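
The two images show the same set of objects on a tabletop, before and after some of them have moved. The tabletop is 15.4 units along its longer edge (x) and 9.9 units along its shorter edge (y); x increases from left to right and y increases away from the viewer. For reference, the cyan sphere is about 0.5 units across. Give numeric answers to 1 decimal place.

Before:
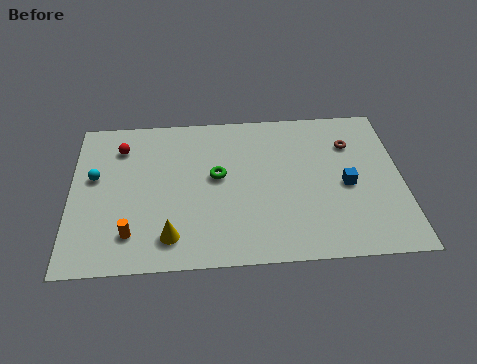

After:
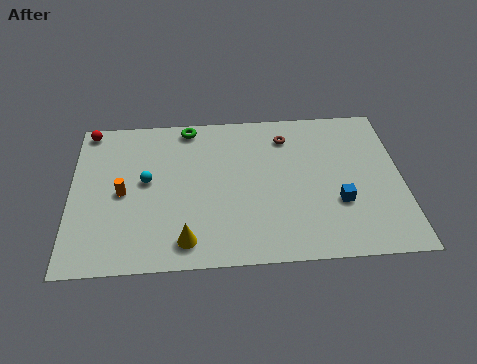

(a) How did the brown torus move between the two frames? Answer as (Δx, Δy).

(-3.0, 0.7)

The brown torus started near (13.1, 7.2) and ended near (10.1, 7.9).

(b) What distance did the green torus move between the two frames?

3.6

From (6.8, 5.5) to (5.5, 8.9), the green torus covered √(1.3² + 3.4²) ≈ 3.6 units.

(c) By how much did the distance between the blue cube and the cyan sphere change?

-2.7

They were about 11.8 units apart before and 9.1 after — 2.7 units closer together.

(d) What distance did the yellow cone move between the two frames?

0.8

From (4.6, 1.8) to (5.3, 1.5), the yellow cone covered √(0.7² + 0.3²) ≈ 0.8 units.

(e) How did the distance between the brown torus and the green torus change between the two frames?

-1.8

Before: roughly 6.5 units apart; after: 4.7. That's 1.8 units closer together.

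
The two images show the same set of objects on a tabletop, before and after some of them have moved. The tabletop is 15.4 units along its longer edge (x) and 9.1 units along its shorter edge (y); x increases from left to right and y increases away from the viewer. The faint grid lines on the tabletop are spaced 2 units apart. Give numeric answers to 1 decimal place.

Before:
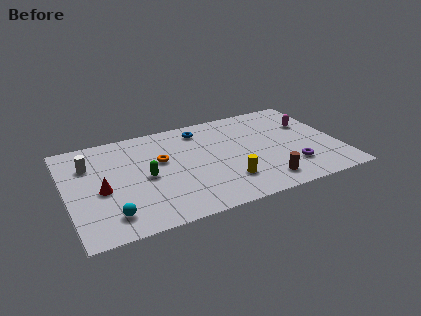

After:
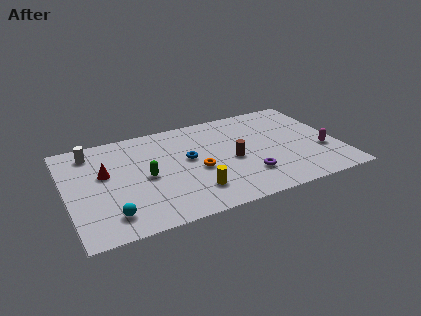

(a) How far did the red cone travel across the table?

1.4

The red cone was near (1.9, 4.0) before and (2.2, 5.4) after, so it travelled √(0.3² + 1.4²) ≈ 1.4 units.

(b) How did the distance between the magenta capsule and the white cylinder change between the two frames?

+0.9

Before: roughly 12.6 units apart; after: 13.5. That's 0.9 units further apart.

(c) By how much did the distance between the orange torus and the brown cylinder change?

-4.7

Before: roughly 6.7 units apart; after: 2.0. That's 4.7 units closer together.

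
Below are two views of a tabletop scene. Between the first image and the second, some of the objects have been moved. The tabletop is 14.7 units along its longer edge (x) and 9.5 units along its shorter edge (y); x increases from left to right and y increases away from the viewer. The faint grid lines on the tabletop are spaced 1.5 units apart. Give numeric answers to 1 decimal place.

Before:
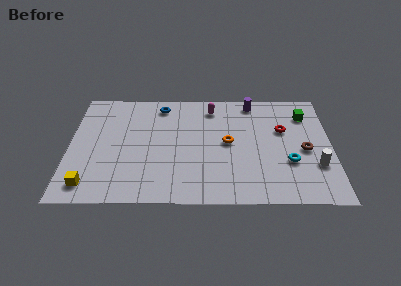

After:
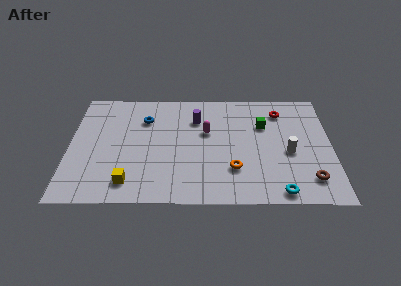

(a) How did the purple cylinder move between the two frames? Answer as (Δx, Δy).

(-3.2, -1.5)

From the two frames, the purple cylinder sits at roughly (10.3, 8.4) before and (7.1, 6.9) after.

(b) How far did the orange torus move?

2.2

From (8.9, 4.9) to (9.2, 2.7), the orange torus covered √(0.3² + 2.2²) ≈ 2.2 units.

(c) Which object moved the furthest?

the purple cylinder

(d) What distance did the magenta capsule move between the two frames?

2.1

The magenta capsule moved from about (8.0, 7.9) to (7.7, 5.8), a distance of √(0.3² + 2.1²) ≈ 2.1.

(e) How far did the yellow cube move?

2.2

From (1.2, 1.4) to (3.4, 1.6), the yellow cube covered √(2.2² + 0.2²) ≈ 2.2 units.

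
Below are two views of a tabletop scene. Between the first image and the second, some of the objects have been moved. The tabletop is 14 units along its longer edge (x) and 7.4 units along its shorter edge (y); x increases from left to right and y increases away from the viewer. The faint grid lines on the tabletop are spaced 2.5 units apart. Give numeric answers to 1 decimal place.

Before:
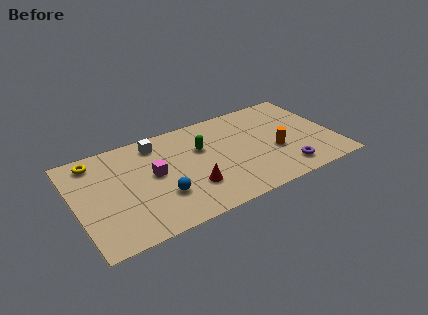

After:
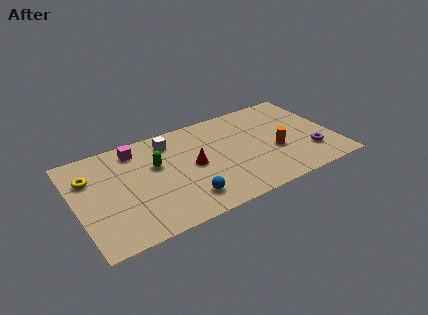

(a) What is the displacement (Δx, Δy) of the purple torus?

(1.5, 0.7)

The purple torus was at about (11.0, 1.3) and moved to about (12.5, 2.0).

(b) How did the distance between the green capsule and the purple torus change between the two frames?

+3.1

Before: roughly 5.4 units apart; after: 8.5. That's 3.1 units further apart.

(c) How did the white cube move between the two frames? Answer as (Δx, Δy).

(0.7, -0.2)

The white cube started near (4.6, 6.2) and ended near (5.3, 6.0).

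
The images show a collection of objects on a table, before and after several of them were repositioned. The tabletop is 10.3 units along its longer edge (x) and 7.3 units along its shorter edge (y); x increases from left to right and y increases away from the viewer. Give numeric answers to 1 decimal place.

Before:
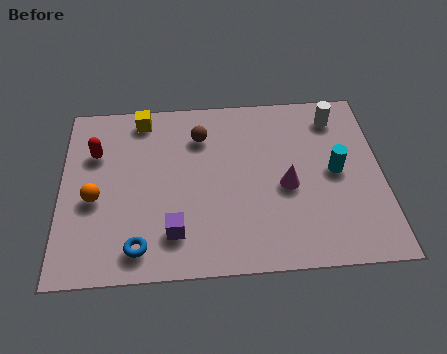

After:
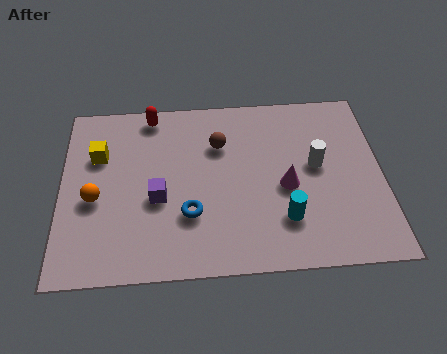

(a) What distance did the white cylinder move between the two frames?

2.1

The white cylinder was near (8.9, 6.0) before and (8.2, 4.0) after, so it travelled √(0.7² + 2.0²) ≈ 2.1 units.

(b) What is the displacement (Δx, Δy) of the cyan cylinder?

(-1.7, -1.8)

The cyan cylinder was at about (8.8, 3.7) and moved to about (7.1, 1.9).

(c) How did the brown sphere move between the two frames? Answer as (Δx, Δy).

(0.6, -0.4)

From the two frames, the brown sphere sits at roughly (4.5, 5.5) before and (5.1, 5.1) after.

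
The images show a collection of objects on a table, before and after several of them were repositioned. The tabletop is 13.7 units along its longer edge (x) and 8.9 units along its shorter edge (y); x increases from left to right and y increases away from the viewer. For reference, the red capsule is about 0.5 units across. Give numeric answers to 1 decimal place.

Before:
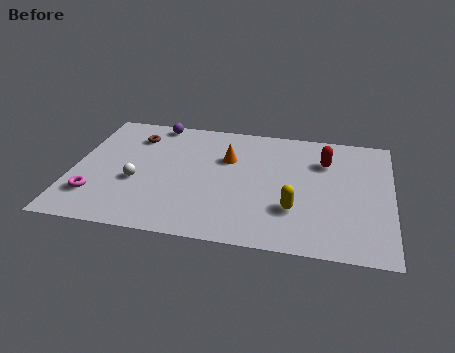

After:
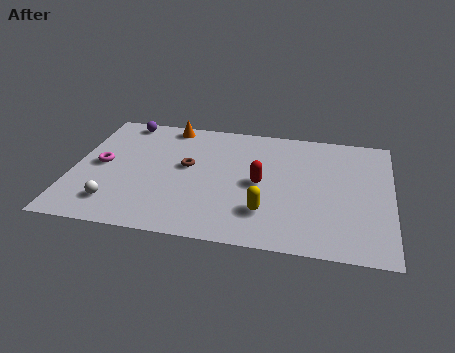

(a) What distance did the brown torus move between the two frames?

3.1

From (2.5, 6.9) to (4.9, 5.0), the brown torus covered √(2.4² + 1.9²) ≈ 3.1 units.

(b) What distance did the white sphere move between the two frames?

1.9

The white sphere was near (2.8, 3.5) before and (2.0, 1.8) after, so it travelled √(0.8² + 1.7²) ≈ 1.9 units.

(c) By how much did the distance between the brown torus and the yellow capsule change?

-3.8

They were about 8.2 units apart before and 4.4 after — 3.8 units closer together.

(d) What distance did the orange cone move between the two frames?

3.4

The orange cone moved from about (6.6, 5.9) to (3.9, 8.0), a distance of √(2.7² + 2.1²) ≈ 3.4.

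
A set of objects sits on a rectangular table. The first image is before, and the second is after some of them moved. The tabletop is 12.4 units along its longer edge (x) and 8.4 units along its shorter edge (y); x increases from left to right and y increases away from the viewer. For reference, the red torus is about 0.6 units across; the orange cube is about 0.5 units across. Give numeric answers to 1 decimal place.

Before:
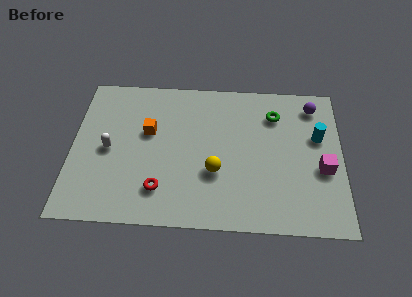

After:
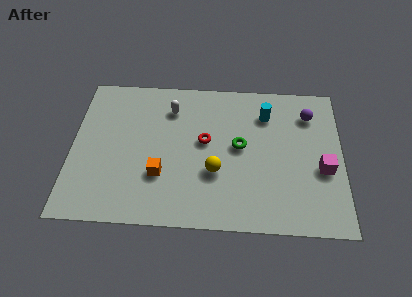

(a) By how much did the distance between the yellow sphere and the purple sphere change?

-0.5

Before: roughly 6.0 units apart; after: 5.5. That's 0.5 units closer together.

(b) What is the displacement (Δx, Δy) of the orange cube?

(0.6, -2.4)

The orange cube started near (3.5, 5.1) and ended near (4.1, 2.7).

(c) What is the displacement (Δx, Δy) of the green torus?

(-1.6, -1.9)

The green torus was at about (9.3, 6.4) and moved to about (7.7, 4.5).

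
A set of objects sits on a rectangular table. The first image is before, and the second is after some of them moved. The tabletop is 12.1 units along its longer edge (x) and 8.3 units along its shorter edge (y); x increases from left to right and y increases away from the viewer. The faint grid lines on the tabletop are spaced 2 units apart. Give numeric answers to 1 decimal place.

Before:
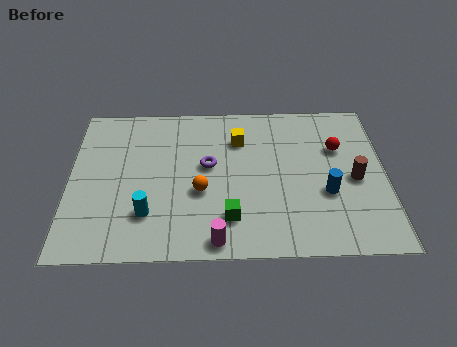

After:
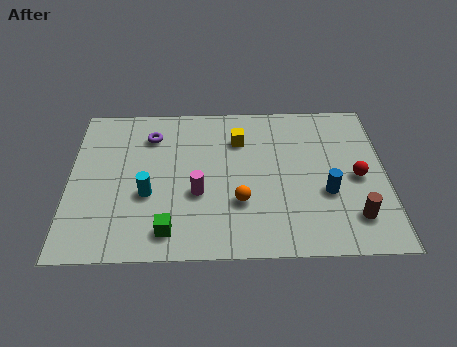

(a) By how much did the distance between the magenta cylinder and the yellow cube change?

-2.1

Before: roughly 5.4 units apart; after: 3.3. That's 2.1 units closer together.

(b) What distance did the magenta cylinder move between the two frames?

2.5

The magenta cylinder moved from about (5.6, 0.8) to (4.9, 3.2), a distance of √(0.7² + 2.4²) ≈ 2.5.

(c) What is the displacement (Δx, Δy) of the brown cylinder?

(-0.1, -2.0)

From the two frames, the brown cylinder sits at roughly (10.9, 3.8) before and (10.8, 1.8) after.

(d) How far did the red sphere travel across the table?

1.7

From (10.3, 5.5) to (11.0, 3.9), the red sphere covered √(0.7² + 1.6²) ≈ 1.7 units.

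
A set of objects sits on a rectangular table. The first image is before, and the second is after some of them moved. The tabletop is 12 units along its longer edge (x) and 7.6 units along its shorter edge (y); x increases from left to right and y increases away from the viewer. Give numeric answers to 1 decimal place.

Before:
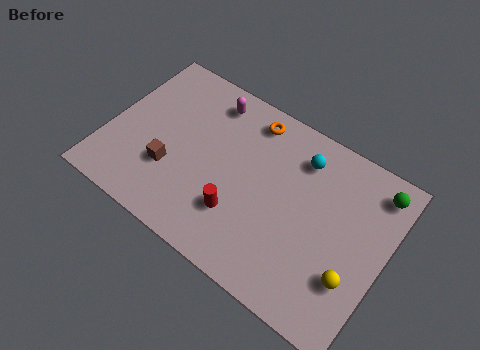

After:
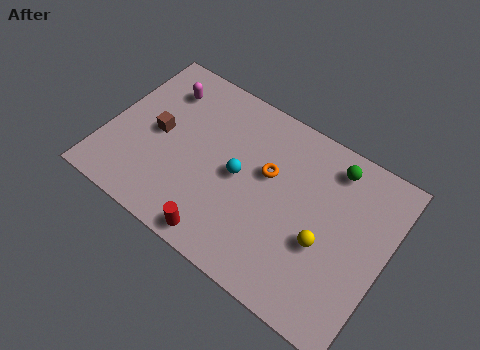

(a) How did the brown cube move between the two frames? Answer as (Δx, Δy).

(-0.8, 1.3)

From the two frames, the brown cube sits at roughly (2.9, 2.5) before and (2.1, 3.8) after.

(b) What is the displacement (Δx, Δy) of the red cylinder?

(-0.5, -1.4)

From the two frames, the red cylinder sits at roughly (6.0, 2.2) before and (5.5, 0.8) after.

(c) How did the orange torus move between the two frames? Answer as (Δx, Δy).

(1.1, -1.9)

From the two frames, the orange torus sits at roughly (5.7, 6.5) before and (6.8, 4.6) after.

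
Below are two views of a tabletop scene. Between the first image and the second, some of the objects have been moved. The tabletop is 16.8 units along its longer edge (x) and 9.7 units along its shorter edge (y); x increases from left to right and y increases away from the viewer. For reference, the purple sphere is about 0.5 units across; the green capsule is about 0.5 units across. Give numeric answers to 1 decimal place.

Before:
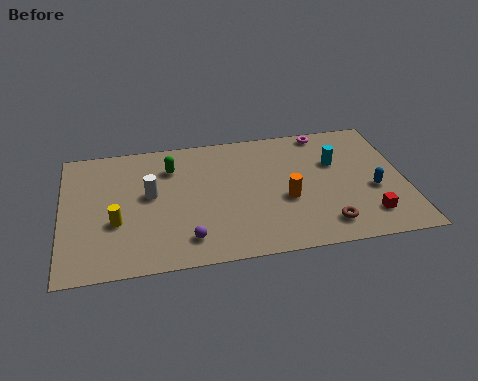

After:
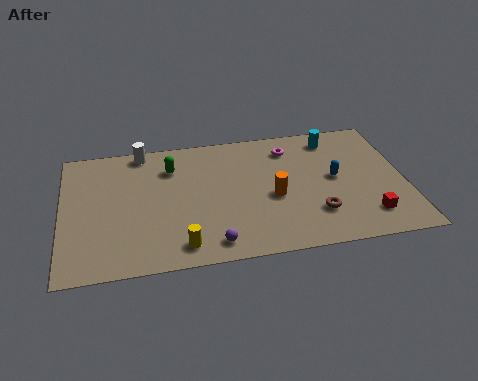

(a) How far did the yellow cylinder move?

3.8

The yellow cylinder was near (2.6, 3.6) before and (5.7, 1.4) after, so it travelled √(3.1² + 2.2²) ≈ 3.8 units.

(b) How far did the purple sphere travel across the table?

1.3

From (6.0, 1.8) to (7.2, 1.3), the purple sphere covered √(1.2² + 0.5²) ≈ 1.3 units.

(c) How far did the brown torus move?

1.0

The brown torus was near (12.7, 1.7) before and (12.3, 2.6) after, so it travelled √(0.4² + 0.9²) ≈ 1.0 units.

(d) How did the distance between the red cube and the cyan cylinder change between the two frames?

+1.8

The distance was about 4.5 in the first image and 6.3 in the second, so they moved 1.8 units further apart.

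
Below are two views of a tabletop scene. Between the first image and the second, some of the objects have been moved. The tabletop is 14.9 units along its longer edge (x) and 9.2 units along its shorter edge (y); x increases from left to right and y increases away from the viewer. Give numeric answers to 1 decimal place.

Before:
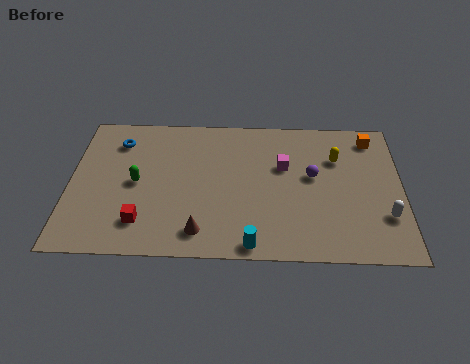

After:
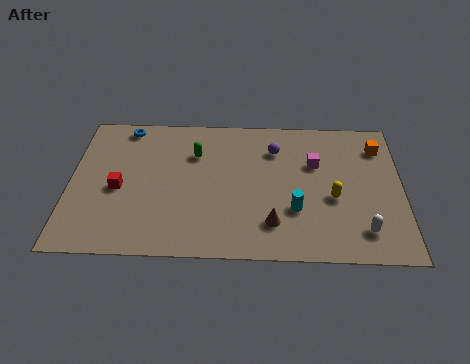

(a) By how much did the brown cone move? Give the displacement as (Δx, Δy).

(3.2, 0.6)

From the two frames, the brown cone sits at roughly (5.9, 1.5) before and (9.1, 2.1) after.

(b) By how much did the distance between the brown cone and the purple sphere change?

-1.4

The distance was about 6.2 in the first image and 4.8 in the second, so they moved 1.4 units closer together.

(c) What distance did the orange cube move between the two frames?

0.7

The orange cube moved from about (13.6, 7.8) to (13.9, 7.2), a distance of √(0.3² + 0.6²) ≈ 0.7.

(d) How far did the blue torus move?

1.0

From (2.1, 7.2) to (2.4, 8.2), the blue torus covered √(0.3² + 1.0²) ≈ 1.0 units.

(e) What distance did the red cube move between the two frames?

2.4

The red cube moved from about (3.3, 2.0) to (2.2, 4.1), a distance of √(1.1² + 2.1²) ≈ 2.4.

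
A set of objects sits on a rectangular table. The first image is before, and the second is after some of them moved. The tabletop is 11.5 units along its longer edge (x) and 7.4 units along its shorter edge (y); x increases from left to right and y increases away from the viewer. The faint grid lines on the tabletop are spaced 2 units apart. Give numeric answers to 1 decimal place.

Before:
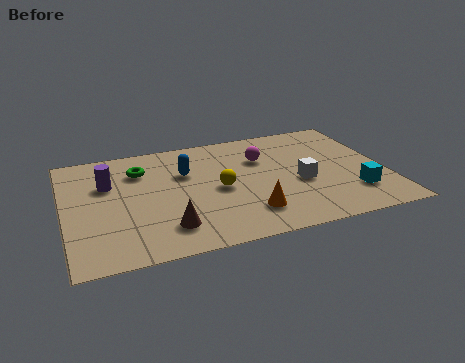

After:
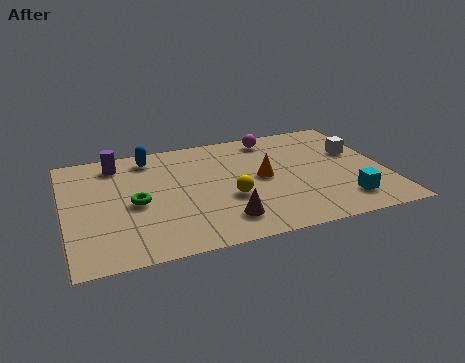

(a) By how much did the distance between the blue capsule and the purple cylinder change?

-1.6

The distance was about 2.8 in the first image and 1.2 in the second, so they moved 1.6 units closer together.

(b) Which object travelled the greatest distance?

the white cube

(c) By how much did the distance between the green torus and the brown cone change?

-0.4

The distance was about 4.0 in the first image and 3.6 in the second, so they moved 0.4 units closer together.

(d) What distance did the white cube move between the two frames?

2.7

The white cube moved from about (8.4, 3.1) to (10.6, 4.6), a distance of √(2.2² + 1.5²) ≈ 2.7.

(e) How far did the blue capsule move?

1.8

From (4.4, 4.9) to (3.2, 6.3), the blue capsule covered √(1.2² + 1.4²) ≈ 1.8 units.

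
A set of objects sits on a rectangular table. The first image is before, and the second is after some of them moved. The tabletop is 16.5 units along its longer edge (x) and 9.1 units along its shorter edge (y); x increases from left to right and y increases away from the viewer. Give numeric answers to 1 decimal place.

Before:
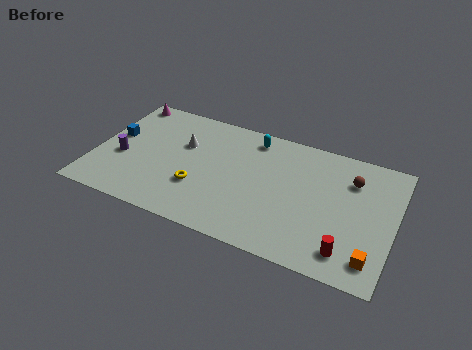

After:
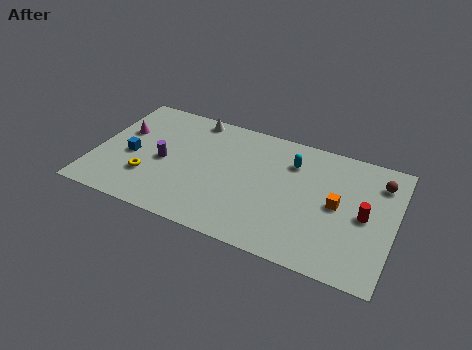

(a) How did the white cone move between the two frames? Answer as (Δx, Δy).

(0.3, 2.3)

The white cone started near (4.7, 5.9) and ended near (5.0, 8.2).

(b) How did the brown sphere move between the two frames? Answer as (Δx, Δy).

(1.5, 0.4)

The brown sphere was at about (14.0, 6.7) and moved to about (15.5, 7.1).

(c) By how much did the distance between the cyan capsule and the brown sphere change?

-0.9

Before: roughly 5.7 units apart; after: 4.8. That's 0.9 units closer together.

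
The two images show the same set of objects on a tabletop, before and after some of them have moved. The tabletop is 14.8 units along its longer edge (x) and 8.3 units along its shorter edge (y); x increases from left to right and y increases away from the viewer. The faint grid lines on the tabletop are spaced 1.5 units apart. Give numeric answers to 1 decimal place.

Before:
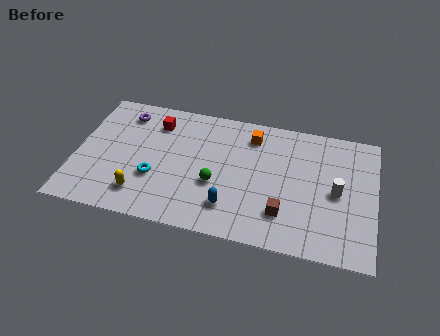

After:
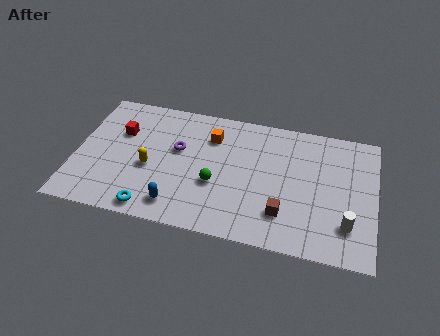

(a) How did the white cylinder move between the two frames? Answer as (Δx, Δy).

(0.6, -1.9)

The white cylinder started near (12.9, 4.0) and ended near (13.5, 2.1).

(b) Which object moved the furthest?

the purple torus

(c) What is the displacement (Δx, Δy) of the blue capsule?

(-2.6, -0.5)

The blue capsule started near (7.8, 1.9) and ended near (5.2, 1.4).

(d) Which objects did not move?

the brown cube and the green sphere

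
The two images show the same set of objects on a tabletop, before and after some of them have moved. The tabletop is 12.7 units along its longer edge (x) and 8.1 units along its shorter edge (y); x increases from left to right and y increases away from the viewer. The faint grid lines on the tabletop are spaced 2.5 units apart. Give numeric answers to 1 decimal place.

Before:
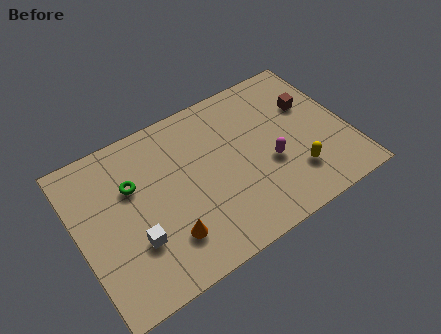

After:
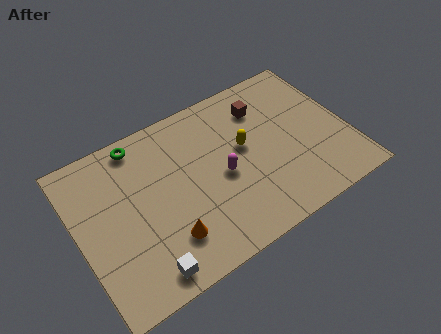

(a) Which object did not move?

the orange cone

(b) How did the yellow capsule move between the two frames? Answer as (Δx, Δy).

(-2.0, 2.5)

From the two frames, the yellow capsule sits at roughly (9.9, 2.1) before and (7.9, 4.6) after.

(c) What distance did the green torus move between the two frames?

2.0

From (2.7, 5.3) to (3.3, 7.2), the green torus covered √(0.6² + 1.9²) ≈ 2.0 units.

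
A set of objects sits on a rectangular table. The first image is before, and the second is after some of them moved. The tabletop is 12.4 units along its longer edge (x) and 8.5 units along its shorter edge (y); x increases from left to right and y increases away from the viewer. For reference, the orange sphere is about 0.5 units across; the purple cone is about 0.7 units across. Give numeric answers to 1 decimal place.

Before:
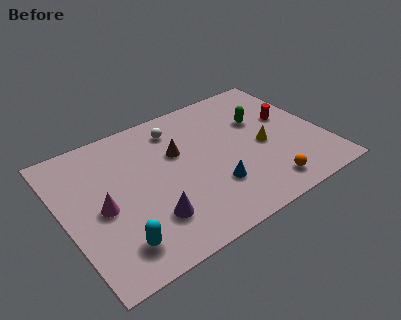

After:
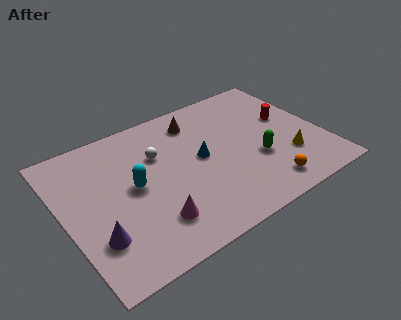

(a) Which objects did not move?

the orange sphere and the red cylinder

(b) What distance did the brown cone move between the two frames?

1.9

The brown cone was near (5.6, 5.4) before and (6.8, 6.9) after, so it travelled √(1.2² + 1.5²) ≈ 1.9 units.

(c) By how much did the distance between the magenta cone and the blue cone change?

-1.5

They were about 5.3 units apart before and 3.8 after — 1.5 units closer together.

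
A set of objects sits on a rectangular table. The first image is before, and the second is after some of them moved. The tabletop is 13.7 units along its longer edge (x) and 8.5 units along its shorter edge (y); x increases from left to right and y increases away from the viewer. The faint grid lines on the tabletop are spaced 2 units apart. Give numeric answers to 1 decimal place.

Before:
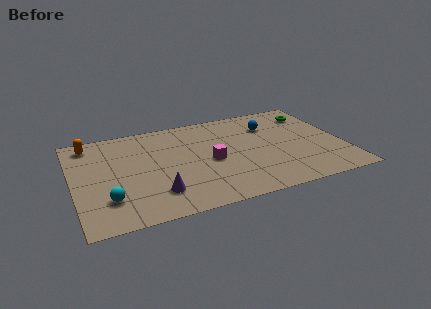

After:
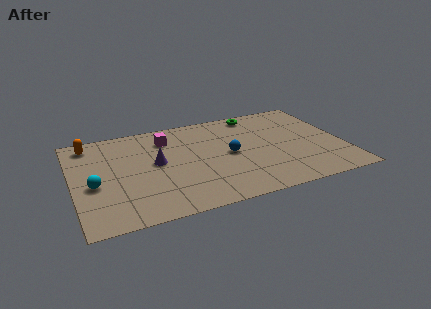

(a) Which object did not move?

the orange capsule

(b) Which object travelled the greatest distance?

the magenta cube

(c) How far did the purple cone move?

2.6

The purple cone was near (4.0, 2.0) before and (4.2, 4.6) after, so it travelled √(0.2² + 2.6²) ≈ 2.6 units.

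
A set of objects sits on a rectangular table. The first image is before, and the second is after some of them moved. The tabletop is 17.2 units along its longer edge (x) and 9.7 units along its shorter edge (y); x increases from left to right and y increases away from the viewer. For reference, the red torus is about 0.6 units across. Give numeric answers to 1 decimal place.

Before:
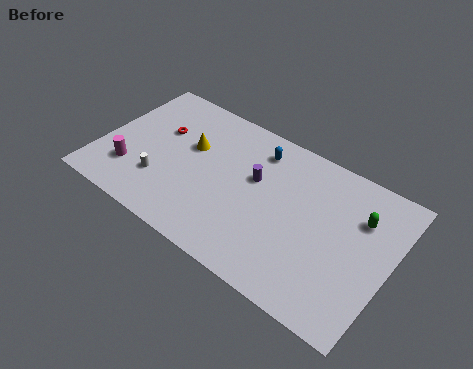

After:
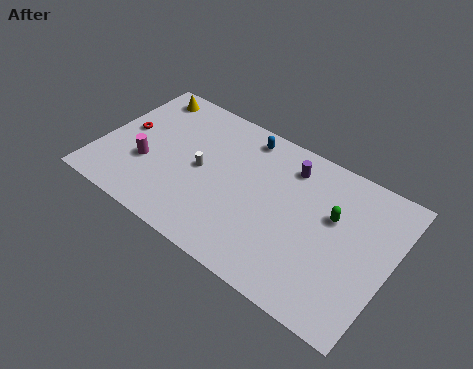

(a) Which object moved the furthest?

the yellow cone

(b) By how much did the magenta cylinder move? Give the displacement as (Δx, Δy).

(0.8, 0.9)

From the two frames, the magenta cylinder sits at roughly (2.1, 2.6) before and (2.9, 3.5) after.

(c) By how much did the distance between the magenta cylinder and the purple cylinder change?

+1.3

The distance was about 7.7 in the first image and 9.0 in the second, so they moved 1.3 units further apart.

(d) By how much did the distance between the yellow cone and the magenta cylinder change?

+0.5

The distance was about 4.5 in the first image and 5.0 in the second, so they moved 0.5 units further apart.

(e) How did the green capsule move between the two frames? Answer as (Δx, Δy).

(-1.5, -0.8)

From the two frames, the green capsule sits at roughly (15.2, 6.8) before and (13.7, 6.0) after.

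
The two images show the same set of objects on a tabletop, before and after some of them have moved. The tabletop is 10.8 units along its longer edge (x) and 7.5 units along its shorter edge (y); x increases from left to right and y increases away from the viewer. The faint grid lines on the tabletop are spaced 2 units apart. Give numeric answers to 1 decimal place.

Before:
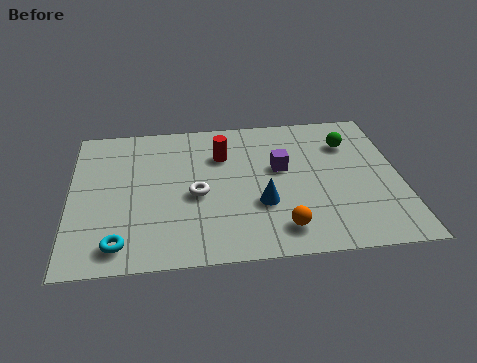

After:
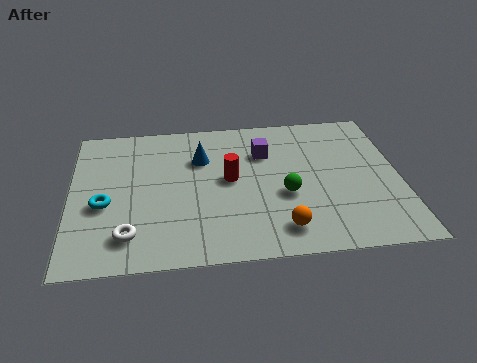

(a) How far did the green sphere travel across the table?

3.3

From (9.2, 5.5) to (7.0, 3.0), the green sphere covered √(2.2² + 2.5²) ≈ 3.3 units.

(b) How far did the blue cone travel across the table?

3.2

The blue cone moved from about (6.2, 2.6) to (4.3, 5.2), a distance of √(1.9² + 2.6²) ≈ 3.2.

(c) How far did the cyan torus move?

2.1

From (1.6, 1.1) to (1.1, 3.1), the cyan torus covered √(0.5² + 2.0²) ≈ 2.1 units.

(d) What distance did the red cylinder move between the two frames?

1.3

From (5.0, 5.3) to (5.2, 4.0), the red cylinder covered √(0.2² + 1.3²) ≈ 1.3 units.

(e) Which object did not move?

the orange sphere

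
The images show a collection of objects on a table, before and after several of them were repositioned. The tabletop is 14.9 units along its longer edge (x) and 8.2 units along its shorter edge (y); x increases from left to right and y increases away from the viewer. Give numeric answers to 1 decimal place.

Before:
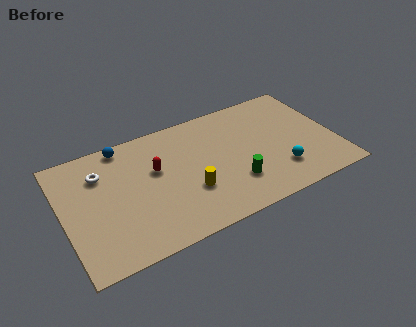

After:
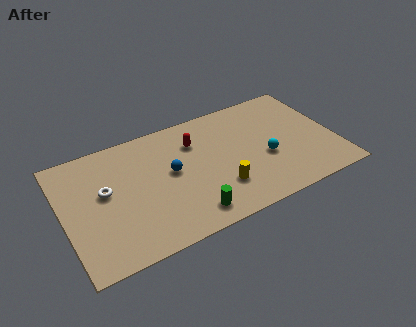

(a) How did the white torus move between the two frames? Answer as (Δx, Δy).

(0.1, -1.3)

The white torus was at about (2.2, 6.0) and moved to about (2.3, 4.7).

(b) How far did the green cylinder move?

2.8

The green cylinder moved from about (9.1, 2.3) to (6.5, 1.3), a distance of √(2.6² + 1.0²) ≈ 2.8.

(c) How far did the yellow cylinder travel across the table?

1.7

The yellow cylinder was near (6.7, 2.8) before and (8.3, 2.3) after, so it travelled √(1.6² + 0.5²) ≈ 1.7 units.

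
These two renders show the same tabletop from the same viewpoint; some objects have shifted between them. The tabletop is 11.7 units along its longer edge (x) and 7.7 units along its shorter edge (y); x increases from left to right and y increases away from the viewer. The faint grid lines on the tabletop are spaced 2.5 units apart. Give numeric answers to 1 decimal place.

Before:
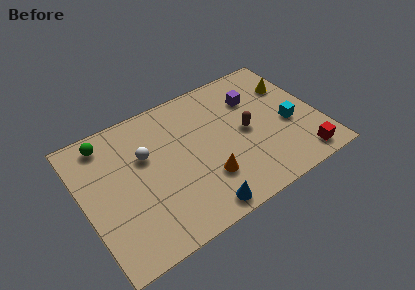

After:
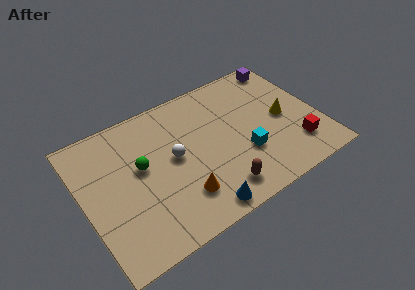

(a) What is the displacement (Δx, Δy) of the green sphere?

(1.4, -2.2)

The green sphere started near (1.5, 6.6) and ended near (2.9, 4.4).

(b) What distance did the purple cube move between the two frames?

2.3

The purple cube was near (8.8, 5.5) before and (10.7, 6.8) after, so it travelled √(1.9² + 1.3²) ≈ 2.3 units.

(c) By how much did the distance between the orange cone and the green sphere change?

-3.2

Before: roughly 6.2 units apart; after: 3.0. That's 3.2 units closer together.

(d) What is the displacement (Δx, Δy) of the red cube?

(-0.1, 0.8)

From the two frames, the red cube sits at roughly (10.4, 1.0) before and (10.3, 1.8) after.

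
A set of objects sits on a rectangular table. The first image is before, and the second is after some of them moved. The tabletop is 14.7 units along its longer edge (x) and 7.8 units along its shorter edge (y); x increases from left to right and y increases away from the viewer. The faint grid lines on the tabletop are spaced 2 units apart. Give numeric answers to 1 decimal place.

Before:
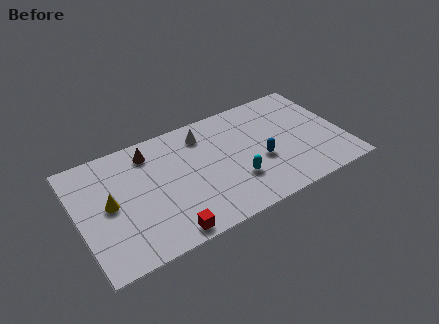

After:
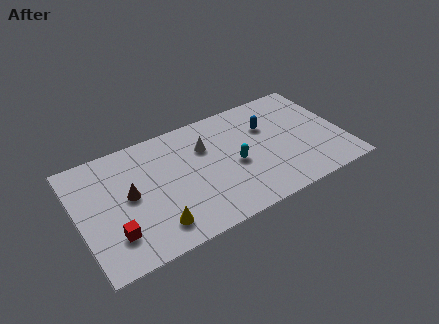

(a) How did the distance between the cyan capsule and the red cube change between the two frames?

+2.7

Before: roughly 4.4 units apart; after: 7.1. That's 2.7 units further apart.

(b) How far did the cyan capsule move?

1.1

The cyan capsule moved from about (8.5, 2.4) to (8.6, 3.5), a distance of √(0.1² + 1.1²) ≈ 1.1.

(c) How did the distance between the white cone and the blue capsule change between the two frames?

-0.8

Before: roughly 4.3 units apart; after: 3.5. That's 0.8 units closer together.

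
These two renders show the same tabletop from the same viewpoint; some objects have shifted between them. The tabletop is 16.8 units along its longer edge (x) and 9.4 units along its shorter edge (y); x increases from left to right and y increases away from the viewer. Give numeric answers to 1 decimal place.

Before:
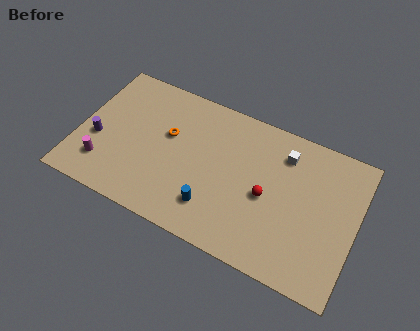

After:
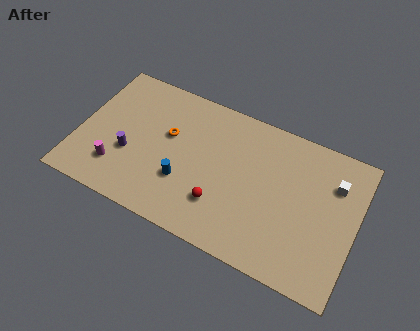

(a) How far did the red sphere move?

3.1

From (11.5, 4.3) to (8.9, 2.6), the red sphere covered √(2.6² + 1.7²) ≈ 3.1 units.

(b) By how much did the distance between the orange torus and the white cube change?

+3.0

They were about 7.1 units apart before and 10.1 after — 3.0 units further apart.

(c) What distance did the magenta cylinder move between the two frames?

0.8

The magenta cylinder moved from about (1.8, 2.2) to (2.6, 2.3), a distance of √(0.8² + 0.1²) ≈ 0.8.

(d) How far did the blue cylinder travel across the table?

2.1

The blue cylinder was near (8.5, 2.2) before and (6.6, 3.1) after, so it travelled √(1.9² + 0.9²) ≈ 2.1 units.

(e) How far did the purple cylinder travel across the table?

2.0

From (1.2, 3.7) to (3.2, 3.5), the purple cylinder covered √(2.0² + 0.2²) ≈ 2.0 units.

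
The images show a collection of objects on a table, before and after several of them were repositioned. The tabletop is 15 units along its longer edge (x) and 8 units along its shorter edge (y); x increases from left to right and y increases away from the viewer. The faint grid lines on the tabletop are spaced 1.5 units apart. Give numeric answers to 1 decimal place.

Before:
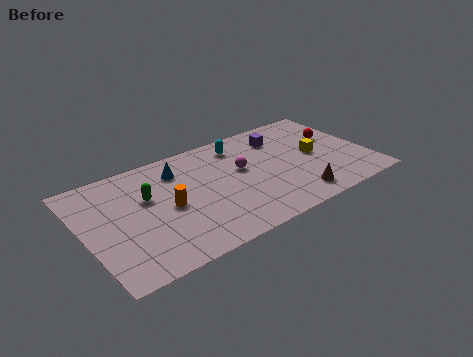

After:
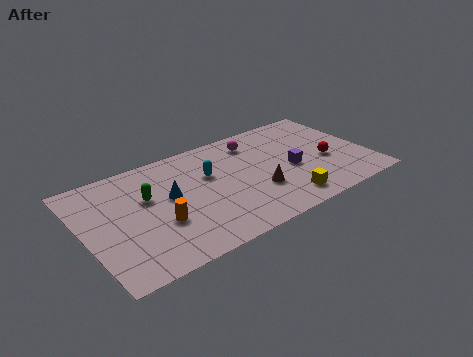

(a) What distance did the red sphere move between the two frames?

1.9

From (13.6, 5.0) to (12.8, 3.3), the red sphere covered √(0.8² + 1.7²) ≈ 1.9 units.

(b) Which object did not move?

the green capsule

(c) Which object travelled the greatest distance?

the yellow cube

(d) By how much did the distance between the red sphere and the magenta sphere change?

-0.5

The distance was about 5.2 in the first image and 4.7 in the second, so they moved 0.5 units closer together.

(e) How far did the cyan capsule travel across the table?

2.4

The cyan capsule moved from about (8.6, 6.6) to (6.7, 5.1), a distance of √(1.9² + 1.5²) ≈ 2.4.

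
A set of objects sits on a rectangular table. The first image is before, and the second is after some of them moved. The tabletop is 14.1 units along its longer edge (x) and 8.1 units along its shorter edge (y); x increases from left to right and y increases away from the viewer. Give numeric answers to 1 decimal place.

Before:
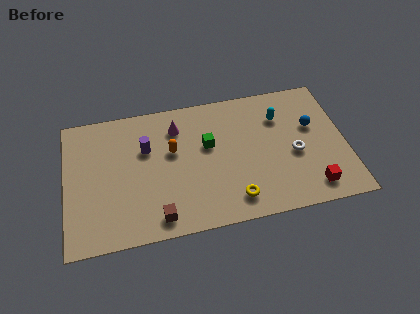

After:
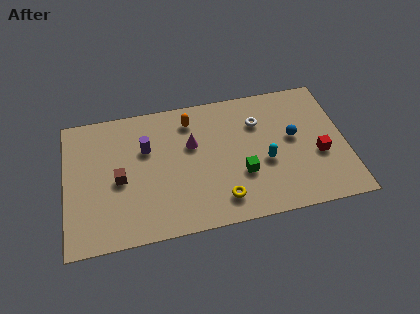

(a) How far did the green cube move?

2.6

From (7.2, 4.9) to (8.8, 2.8), the green cube covered √(1.6² + 2.1²) ≈ 2.6 units.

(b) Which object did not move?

the purple cylinder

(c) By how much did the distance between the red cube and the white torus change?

+1.6

Before: roughly 2.3 units apart; after: 3.9. That's 1.6 units further apart.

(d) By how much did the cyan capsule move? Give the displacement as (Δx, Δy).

(-0.9, -2.6)

From the two frames, the cyan capsule sits at roughly (10.9, 5.9) before and (10.0, 3.3) after.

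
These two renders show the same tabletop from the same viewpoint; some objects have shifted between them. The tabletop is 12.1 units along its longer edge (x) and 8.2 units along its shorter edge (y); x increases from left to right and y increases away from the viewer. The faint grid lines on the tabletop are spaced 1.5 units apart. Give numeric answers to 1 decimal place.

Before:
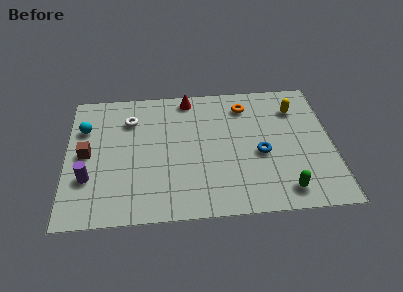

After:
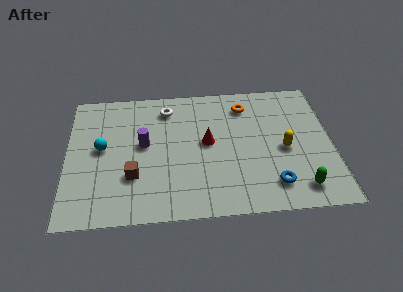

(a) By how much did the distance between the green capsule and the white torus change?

-0.5

The distance was about 8.5 in the first image and 8.0 in the second, so they moved 0.5 units closer together.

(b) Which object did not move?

the orange torus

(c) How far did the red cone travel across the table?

3.0

The red cone moved from about (5.6, 7.3) to (6.4, 4.4), a distance of √(0.8² + 2.9²) ≈ 3.0.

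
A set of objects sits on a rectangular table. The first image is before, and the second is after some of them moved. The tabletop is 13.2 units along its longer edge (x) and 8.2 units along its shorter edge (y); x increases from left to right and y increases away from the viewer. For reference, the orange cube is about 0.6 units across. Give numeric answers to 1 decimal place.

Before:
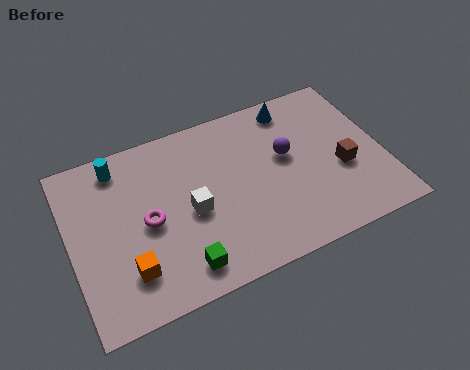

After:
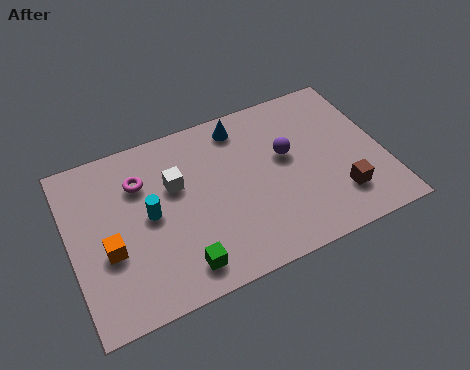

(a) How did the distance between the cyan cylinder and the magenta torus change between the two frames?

-1.5

They were about 3.2 units apart before and 1.7 after — 1.5 units closer together.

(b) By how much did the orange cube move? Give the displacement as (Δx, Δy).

(-0.7, 1.2)

From the two frames, the orange cube sits at roughly (2.2, 2.0) before and (1.5, 3.2) after.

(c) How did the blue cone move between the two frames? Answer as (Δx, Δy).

(-2.3, -0.1)

The blue cone was at about (9.8, 7.1) and moved to about (7.5, 7.0).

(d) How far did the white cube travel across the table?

1.6

From (5.0, 3.7) to (4.5, 5.2), the white cube covered √(0.5² + 1.5²) ≈ 1.6 units.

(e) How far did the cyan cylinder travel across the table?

3.0

The cyan cylinder was near (2.3, 7.0) before and (3.3, 4.2) after, so it travelled √(1.0² + 2.8²) ≈ 3.0 units.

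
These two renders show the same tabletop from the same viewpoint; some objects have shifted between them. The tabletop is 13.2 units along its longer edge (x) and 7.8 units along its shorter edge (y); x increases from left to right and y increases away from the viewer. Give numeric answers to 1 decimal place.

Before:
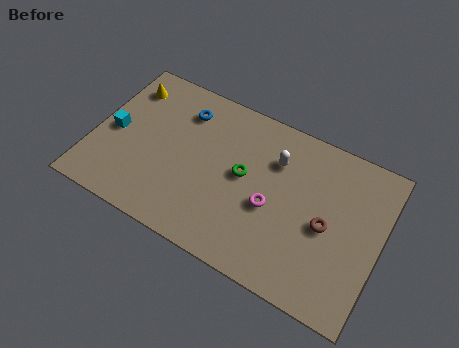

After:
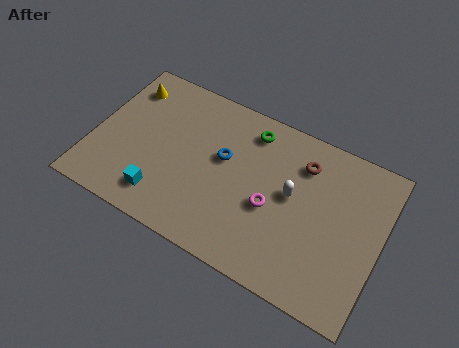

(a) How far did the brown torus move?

2.8

The brown torus moved from about (10.8, 3.6) to (9.4, 6.0), a distance of √(1.4² + 2.4²) ≈ 2.8.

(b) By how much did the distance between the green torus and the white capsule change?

+1.2

The distance was about 1.9 in the first image and 3.1 in the second, so they moved 1.2 units further apart.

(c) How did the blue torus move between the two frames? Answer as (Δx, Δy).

(2.1, -1.5)

The blue torus started near (3.8, 6.1) and ended near (5.9, 4.6).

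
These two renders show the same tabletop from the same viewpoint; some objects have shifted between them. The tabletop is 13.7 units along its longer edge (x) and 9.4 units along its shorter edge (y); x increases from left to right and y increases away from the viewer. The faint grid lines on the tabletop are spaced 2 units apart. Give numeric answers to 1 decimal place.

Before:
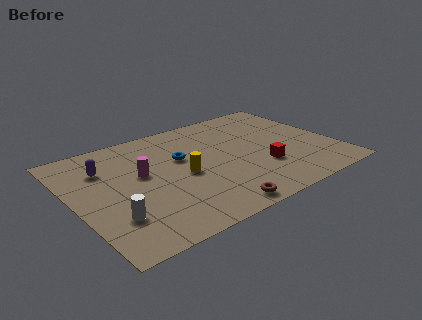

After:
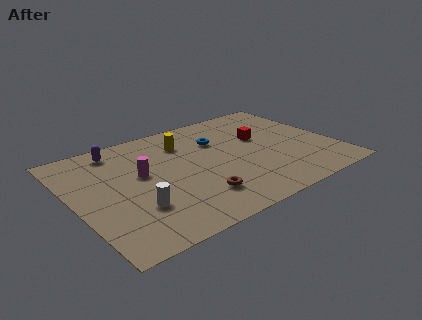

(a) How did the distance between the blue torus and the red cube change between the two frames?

-2.4

The distance was about 4.7 in the first image and 2.3 in the second, so they moved 2.4 units closer together.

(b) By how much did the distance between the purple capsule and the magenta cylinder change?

+0.6

Before: roughly 2.2 units apart; after: 2.8. That's 0.6 units further apart.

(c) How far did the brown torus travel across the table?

1.4

From (6.5, 0.9) to (5.9, 2.2), the brown torus covered √(0.6² + 1.3²) ≈ 1.4 units.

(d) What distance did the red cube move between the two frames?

2.7

The red cube was near (9.6, 3.0) before and (10.1, 5.7) after, so it travelled √(0.5² + 2.7²) ≈ 2.7 units.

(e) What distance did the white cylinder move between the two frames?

1.2

From (1.6, 2.6) to (2.8, 2.8), the white cylinder covered √(1.2² + 0.2²) ≈ 1.2 units.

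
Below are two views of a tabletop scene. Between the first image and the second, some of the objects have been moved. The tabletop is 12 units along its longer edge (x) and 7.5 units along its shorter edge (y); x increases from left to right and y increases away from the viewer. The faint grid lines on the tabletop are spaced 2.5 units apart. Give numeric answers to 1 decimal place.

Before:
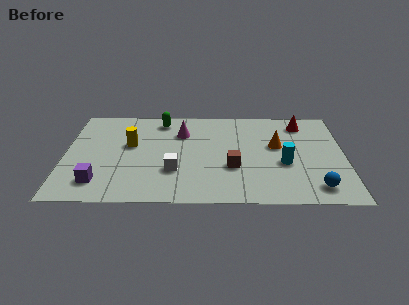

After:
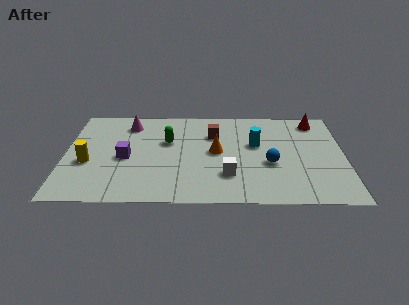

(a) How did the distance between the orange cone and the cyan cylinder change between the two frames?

+0.4

Before: roughly 1.4 units apart; after: 1.8. That's 0.4 units further apart.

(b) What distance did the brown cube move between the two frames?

2.7

The brown cube was near (7.2, 2.7) before and (6.4, 5.3) after, so it travelled √(0.8² + 2.6²) ≈ 2.7 units.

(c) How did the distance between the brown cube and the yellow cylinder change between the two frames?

+1.2

The distance was about 4.7 in the first image and 5.9 in the second, so they moved 1.2 units further apart.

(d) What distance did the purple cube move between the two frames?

2.2

The purple cube moved from about (1.5, 1.5) to (2.6, 3.4), a distance of √(1.1² + 1.9²) ≈ 2.2.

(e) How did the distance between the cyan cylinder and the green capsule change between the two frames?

-2.5

Before: roughly 6.3 units apart; after: 3.8. That's 2.5 units closer together.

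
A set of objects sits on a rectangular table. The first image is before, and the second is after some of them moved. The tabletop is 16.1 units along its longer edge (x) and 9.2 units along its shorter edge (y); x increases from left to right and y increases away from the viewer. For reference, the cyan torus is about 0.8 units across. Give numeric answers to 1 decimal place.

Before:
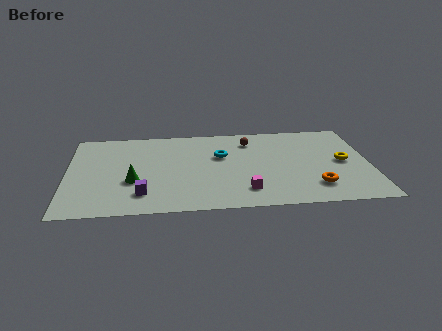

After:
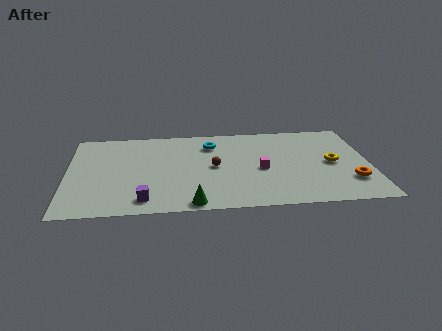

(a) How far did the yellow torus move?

0.6

The yellow torus moved from about (14.7, 4.6) to (14.1, 4.5), a distance of √(0.6² + 0.1²) ≈ 0.6.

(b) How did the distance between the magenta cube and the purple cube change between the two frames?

+1.4

They were about 5.4 units apart before and 6.8 after — 1.4 units further apart.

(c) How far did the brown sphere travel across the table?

3.4

From (9.8, 7.3) to (7.8, 4.6), the brown sphere covered √(2.0² + 2.7²) ≈ 3.4 units.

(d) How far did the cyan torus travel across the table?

1.4

The cyan torus was near (8.2, 5.8) before and (7.7, 7.1) after, so it travelled √(0.5² + 1.3²) ≈ 1.4 units.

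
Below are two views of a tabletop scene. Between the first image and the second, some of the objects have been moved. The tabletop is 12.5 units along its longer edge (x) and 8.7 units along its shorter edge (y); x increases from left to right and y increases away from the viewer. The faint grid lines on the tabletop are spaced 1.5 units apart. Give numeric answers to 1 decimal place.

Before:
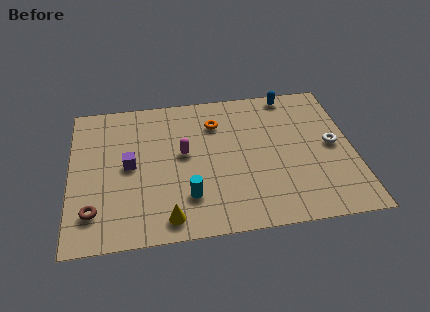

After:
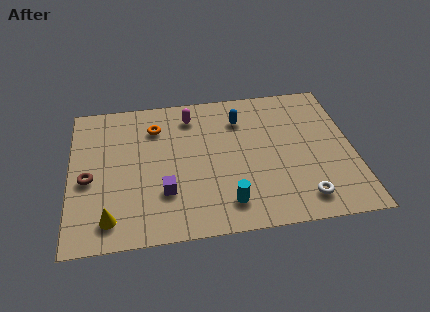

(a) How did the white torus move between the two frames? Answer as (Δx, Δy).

(-1.5, -3.0)

From the two frames, the white torus sits at roughly (11.6, 4.4) before and (10.1, 1.4) after.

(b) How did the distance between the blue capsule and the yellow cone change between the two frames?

-1.0

The distance was about 8.9 in the first image and 7.9 in the second, so they moved 1.0 units closer together.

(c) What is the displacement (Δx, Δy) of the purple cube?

(1.5, -1.8)

The purple cube was at about (2.6, 4.4) and moved to about (4.1, 2.6).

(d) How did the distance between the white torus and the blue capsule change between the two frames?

+1.9

They were about 3.9 units apart before and 5.8 after — 1.9 units further apart.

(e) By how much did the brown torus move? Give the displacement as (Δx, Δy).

(-0.2, 1.9)

From the two frames, the brown torus sits at roughly (1.0, 1.9) before and (0.8, 3.8) after.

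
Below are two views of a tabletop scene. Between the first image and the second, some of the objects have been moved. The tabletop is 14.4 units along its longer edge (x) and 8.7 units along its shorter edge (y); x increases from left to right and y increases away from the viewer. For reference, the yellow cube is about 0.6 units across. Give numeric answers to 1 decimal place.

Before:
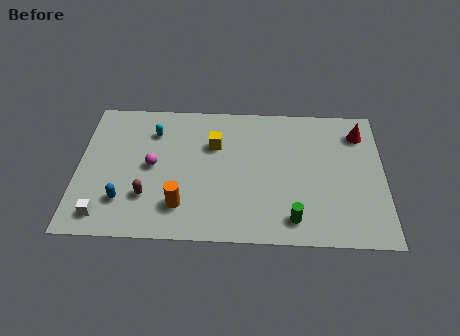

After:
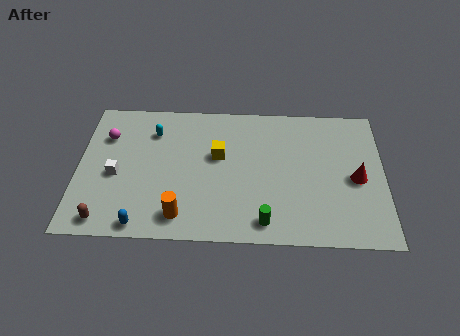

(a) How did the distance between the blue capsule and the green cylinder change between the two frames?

-2.2

The distance was about 7.9 in the first image and 5.7 in the second, so they moved 2.2 units closer together.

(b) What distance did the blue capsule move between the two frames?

1.7

The blue capsule was near (2.2, 2.2) before and (3.1, 0.8) after, so it travelled √(0.9² + 1.4²) ≈ 1.7 units.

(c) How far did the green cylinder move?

1.3

The green cylinder moved from about (10.1, 1.4) to (8.8, 1.2), a distance of √(1.3² + 0.2²) ≈ 1.3.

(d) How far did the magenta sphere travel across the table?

2.8

From (3.5, 4.4) to (1.3, 6.2), the magenta sphere covered √(2.2² + 1.8²) ≈ 2.8 units.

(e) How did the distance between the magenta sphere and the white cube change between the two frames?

-1.3

The distance was about 3.8 in the first image and 2.5 in the second, so they moved 1.3 units closer together.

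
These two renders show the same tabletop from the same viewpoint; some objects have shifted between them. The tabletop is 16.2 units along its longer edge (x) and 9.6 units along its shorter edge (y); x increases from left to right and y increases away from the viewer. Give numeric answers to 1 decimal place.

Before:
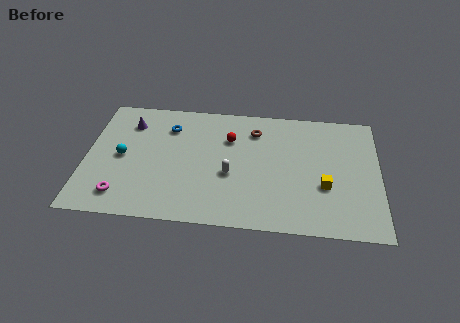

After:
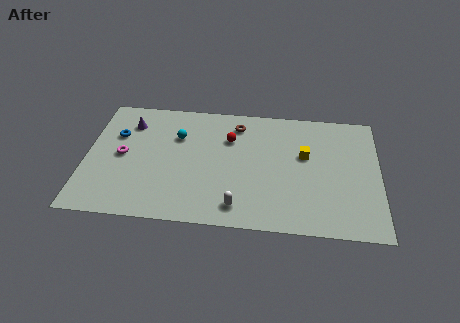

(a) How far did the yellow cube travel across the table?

2.5

The yellow cube moved from about (13.2, 3.5) to (12.1, 5.8), a distance of √(1.1² + 2.3²) ≈ 2.5.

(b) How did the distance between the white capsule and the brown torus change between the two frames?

+2.6

Before: roughly 3.8 units apart; after: 6.4. That's 2.6 units further apart.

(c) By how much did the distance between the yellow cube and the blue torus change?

+1.0

The distance was about 9.5 in the first image and 10.5 in the second, so they moved 1.0 units further apart.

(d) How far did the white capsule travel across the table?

2.5

The white capsule was near (8.0, 3.9) before and (8.5, 1.5) after, so it travelled √(0.5² + 2.4²) ≈ 2.5 units.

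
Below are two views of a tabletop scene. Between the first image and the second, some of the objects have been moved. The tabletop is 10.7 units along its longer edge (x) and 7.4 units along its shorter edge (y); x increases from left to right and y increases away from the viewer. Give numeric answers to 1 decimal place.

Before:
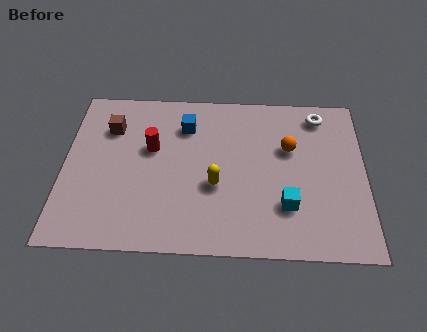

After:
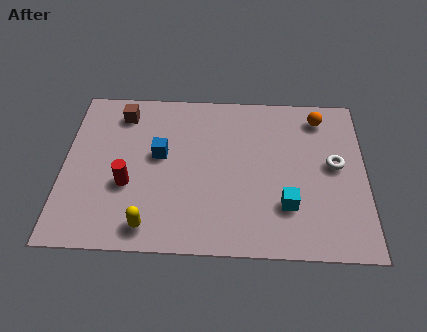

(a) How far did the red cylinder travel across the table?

1.9

The red cylinder moved from about (3.1, 4.5) to (2.3, 2.8), a distance of √(0.8² + 1.7²) ≈ 1.9.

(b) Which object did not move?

the cyan cube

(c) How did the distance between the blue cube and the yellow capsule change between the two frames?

+0.3

They were about 2.9 units apart before and 3.2 after — 0.3 units further apart.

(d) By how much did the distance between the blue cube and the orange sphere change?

+2.2

The distance was about 3.8 in the first image and 6.0 in the second, so they moved 2.2 units further apart.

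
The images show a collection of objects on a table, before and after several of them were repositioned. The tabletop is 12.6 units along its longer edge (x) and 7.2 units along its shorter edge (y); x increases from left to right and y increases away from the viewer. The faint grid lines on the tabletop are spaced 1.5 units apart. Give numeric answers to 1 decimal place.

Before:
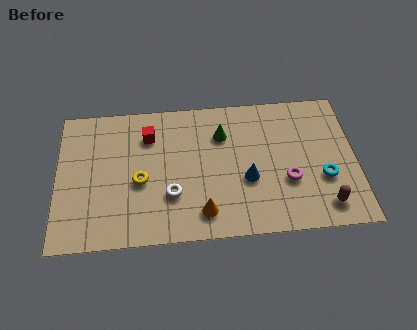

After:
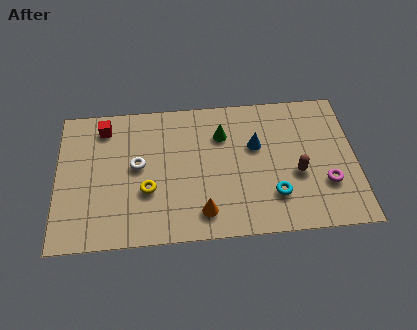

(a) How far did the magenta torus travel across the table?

1.6

The magenta torus was near (9.7, 2.6) before and (11.3, 2.3) after, so it travelled √(1.6² + 0.3²) ≈ 1.6 units.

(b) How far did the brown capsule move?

2.0

The brown capsule was near (11.2, 1.2) before and (10.1, 2.9) after, so it travelled √(1.1² + 1.7²) ≈ 2.0 units.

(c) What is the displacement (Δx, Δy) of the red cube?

(-1.9, 0.6)

From the two frames, the red cube sits at roughly (3.9, 5.4) before and (2.0, 6.0) after.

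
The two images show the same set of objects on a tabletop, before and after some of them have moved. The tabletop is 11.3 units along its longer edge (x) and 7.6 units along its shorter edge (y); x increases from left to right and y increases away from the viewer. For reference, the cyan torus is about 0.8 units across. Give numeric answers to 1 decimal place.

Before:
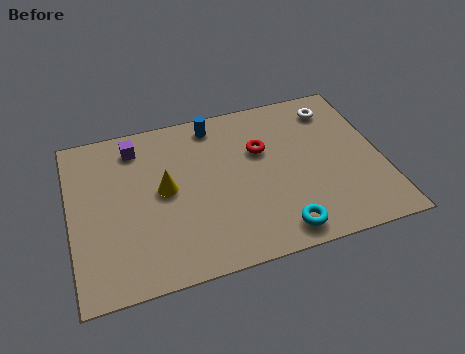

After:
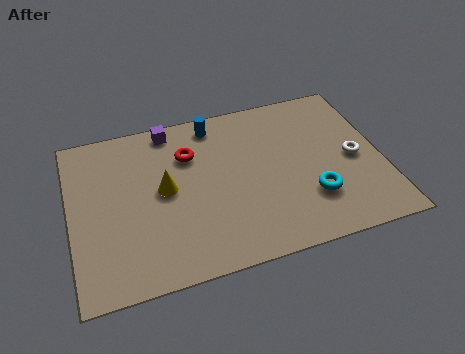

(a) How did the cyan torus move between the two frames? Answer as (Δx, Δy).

(1.3, 1.2)

From the two frames, the cyan torus sits at roughly (7.3, 1.0) before and (8.6, 2.2) after.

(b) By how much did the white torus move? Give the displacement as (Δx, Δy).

(0.5, -2.6)

From the two frames, the white torus sits at roughly (9.8, 6.2) before and (10.3, 3.6) after.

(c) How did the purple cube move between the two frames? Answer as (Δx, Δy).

(1.3, 0.5)

The purple cube started near (2.5, 6.3) and ended near (3.8, 6.8).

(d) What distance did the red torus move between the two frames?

2.6

From (7.0, 4.9) to (4.4, 5.4), the red torus covered √(2.6² + 0.5²) ≈ 2.6 units.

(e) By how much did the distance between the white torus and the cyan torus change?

-3.6

The distance was about 5.8 in the first image and 2.2 in the second, so they moved 3.6 units closer together.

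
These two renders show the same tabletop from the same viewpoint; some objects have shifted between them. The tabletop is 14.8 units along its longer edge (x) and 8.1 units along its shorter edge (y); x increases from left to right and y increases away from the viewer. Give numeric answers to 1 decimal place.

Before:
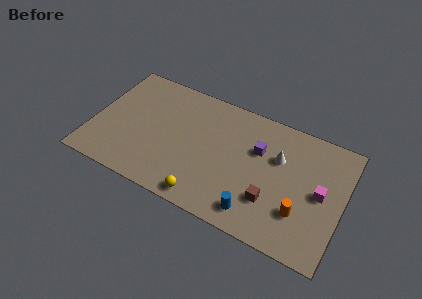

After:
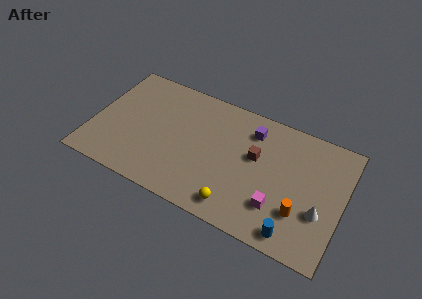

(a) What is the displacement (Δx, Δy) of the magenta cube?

(-2.3, -1.9)

The magenta cube started near (13.5, 4.1) and ended near (11.2, 2.2).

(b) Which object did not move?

the orange cylinder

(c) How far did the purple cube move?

1.2

The purple cube was near (9.7, 5.3) before and (9.2, 6.4) after, so it travelled √(0.5² + 1.1²) ≈ 1.2 units.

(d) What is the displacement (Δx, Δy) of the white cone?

(2.7, -2.4)

The white cone started near (10.9, 5.3) and ended near (13.6, 2.9).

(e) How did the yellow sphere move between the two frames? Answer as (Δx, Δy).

(1.8, 0.3)

The yellow sphere started near (7.1, 0.9) and ended near (8.9, 1.2).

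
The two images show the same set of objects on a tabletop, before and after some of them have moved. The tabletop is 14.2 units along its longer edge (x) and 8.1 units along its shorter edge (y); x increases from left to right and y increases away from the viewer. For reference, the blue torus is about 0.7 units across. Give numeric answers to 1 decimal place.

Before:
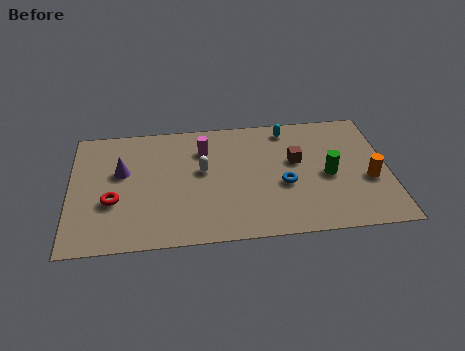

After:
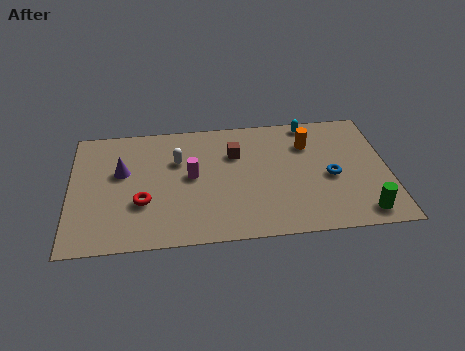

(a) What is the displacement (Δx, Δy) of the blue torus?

(2.1, 0.3)

The blue torus started near (9.5, 3.3) and ended near (11.6, 3.6).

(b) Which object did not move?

the purple cone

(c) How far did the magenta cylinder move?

1.8

From (6.0, 6.0) to (5.4, 4.3), the magenta cylinder covered √(0.6² + 1.7²) ≈ 1.8 units.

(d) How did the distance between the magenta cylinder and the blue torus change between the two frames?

+1.8

Before: roughly 4.4 units apart; after: 6.2. That's 1.8 units further apart.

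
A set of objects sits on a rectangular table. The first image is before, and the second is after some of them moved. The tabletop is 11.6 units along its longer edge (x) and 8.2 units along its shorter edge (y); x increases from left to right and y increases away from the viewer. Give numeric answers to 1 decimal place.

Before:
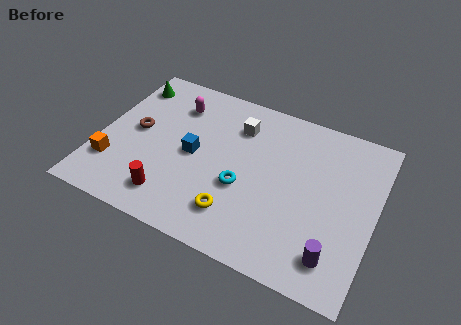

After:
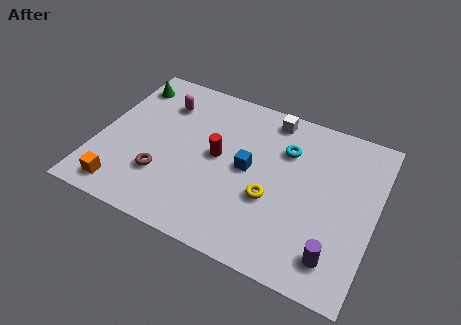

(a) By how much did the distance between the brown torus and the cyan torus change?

+1.1

Before: roughly 4.8 units apart; after: 5.9. That's 1.1 units further apart.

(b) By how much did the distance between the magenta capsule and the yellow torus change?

+0.4

They were about 5.5 units apart before and 5.9 after — 0.4 units further apart.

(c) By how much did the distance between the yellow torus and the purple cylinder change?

-0.9

The distance was about 4.1 in the first image and 3.2 in the second, so they moved 0.9 units closer together.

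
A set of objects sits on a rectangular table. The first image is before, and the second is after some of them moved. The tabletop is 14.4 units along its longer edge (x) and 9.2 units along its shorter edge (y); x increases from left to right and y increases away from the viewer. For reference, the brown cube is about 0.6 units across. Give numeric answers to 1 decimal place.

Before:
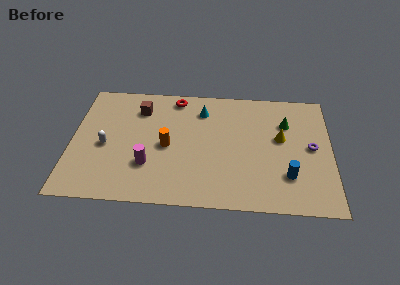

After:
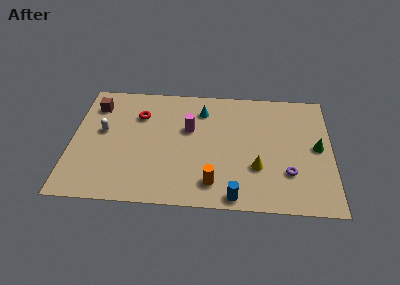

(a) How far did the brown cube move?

2.5

The brown cube moved from about (3.7, 7.1) to (1.2, 7.2), a distance of √(2.5² + 0.1²) ≈ 2.5.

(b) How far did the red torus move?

2.5

From (5.7, 8.1) to (3.7, 6.6), the red torus covered √(2.0² + 1.5²) ≈ 2.5 units.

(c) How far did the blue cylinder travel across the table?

3.4

The blue cylinder moved from about (12.0, 2.5) to (9.1, 0.8), a distance of √(2.9² + 1.7²) ≈ 3.4.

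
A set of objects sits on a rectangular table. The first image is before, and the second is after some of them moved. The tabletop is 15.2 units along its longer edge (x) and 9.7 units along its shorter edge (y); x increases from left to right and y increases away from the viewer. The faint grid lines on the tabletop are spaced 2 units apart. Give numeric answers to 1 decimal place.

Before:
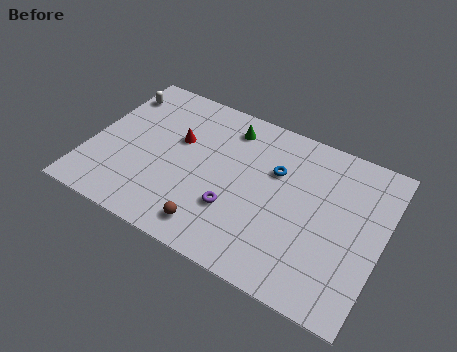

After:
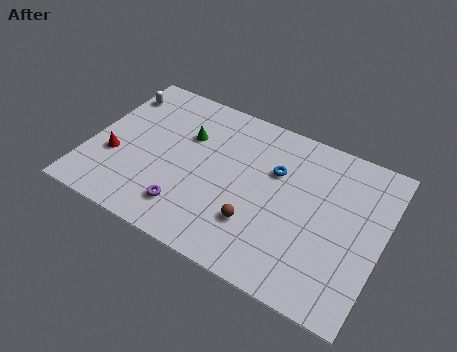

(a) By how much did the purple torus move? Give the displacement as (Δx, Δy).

(-2.3, -1.1)

The purple torus was at about (7.8, 3.1) and moved to about (5.5, 2.0).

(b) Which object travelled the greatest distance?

the red cone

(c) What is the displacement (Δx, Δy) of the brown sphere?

(2.1, 1.3)

From the two frames, the brown sphere sits at roughly (6.9, 1.5) before and (9.0, 2.8) after.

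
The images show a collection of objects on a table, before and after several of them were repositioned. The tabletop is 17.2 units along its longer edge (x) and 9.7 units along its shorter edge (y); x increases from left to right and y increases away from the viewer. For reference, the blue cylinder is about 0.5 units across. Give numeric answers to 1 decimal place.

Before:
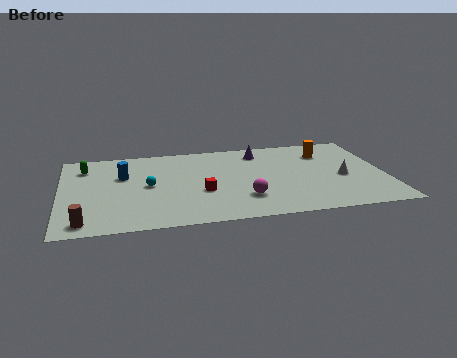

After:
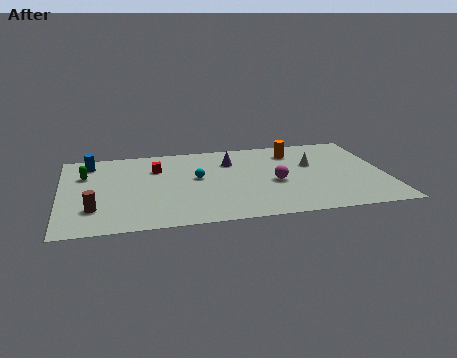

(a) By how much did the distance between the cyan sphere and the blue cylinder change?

+4.3

They were about 1.9 units apart before and 6.2 after — 4.3 units further apart.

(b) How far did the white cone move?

2.3

The white cone was near (14.9, 4.2) before and (13.4, 6.0) after, so it travelled √(1.5² + 1.8²) ≈ 2.3 units.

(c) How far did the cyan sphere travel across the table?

2.6

The cyan sphere moved from about (4.6, 4.9) to (7.2, 5.4), a distance of √(2.6² + 0.5²) ≈ 2.6.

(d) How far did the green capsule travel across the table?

0.9

From (1.3, 7.6) to (1.3, 6.7), the green capsule covered √(0.0² + 0.9²) ≈ 0.9 units.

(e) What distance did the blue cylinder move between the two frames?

2.5

From (3.3, 6.3) to (1.6, 8.1), the blue cylinder covered √(1.7² + 1.8²) ≈ 2.5 units.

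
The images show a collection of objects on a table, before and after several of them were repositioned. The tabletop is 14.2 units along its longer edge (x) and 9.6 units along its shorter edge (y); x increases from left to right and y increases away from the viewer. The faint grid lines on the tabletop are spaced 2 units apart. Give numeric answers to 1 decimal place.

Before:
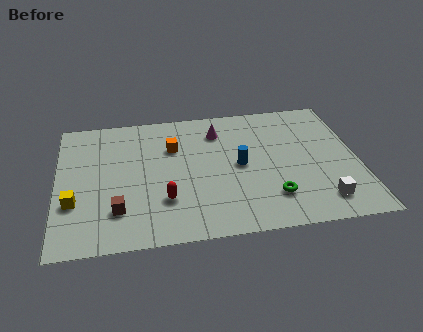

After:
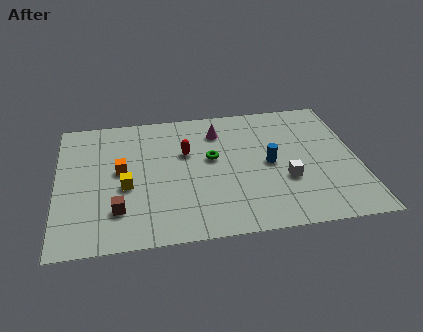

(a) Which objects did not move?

the brown cube and the magenta cone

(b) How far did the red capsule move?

3.5

The red capsule moved from about (5.0, 2.8) to (6.1, 6.1), a distance of √(1.1² + 3.3²) ≈ 3.5.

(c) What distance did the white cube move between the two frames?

2.3

The white cube was near (12.3, 1.7) before and (10.7, 3.4) after, so it travelled √(1.6² + 1.7²) ≈ 2.3 units.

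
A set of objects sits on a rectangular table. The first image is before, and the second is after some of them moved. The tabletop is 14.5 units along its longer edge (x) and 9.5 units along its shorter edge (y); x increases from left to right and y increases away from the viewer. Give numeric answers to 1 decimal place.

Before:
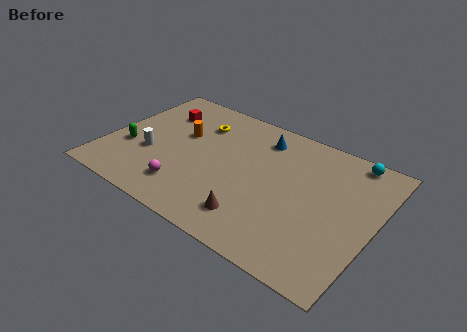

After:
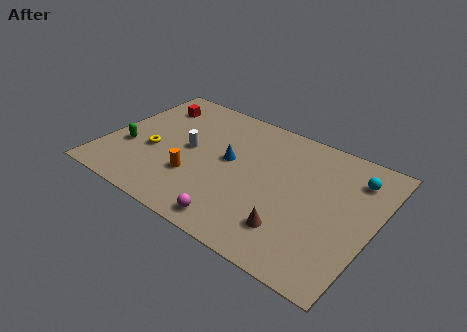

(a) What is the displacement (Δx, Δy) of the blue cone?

(-1.3, -2.5)

The blue cone started near (7.9, 7.7) and ended near (6.6, 5.2).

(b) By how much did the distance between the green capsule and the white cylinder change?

+2.2

Before: roughly 1.2 units apart; after: 3.4. That's 2.2 units further apart.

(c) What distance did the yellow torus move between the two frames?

3.8

From (4.5, 7.1) to (2.6, 3.8), the yellow torus covered √(1.9² + 3.3²) ≈ 3.8 units.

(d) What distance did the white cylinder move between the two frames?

2.4

The white cylinder moved from about (2.5, 3.5) to (4.4, 4.9), a distance of √(1.9² + 1.4²) ≈ 2.4.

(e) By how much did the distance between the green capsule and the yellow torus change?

-3.5

They were about 4.9 units apart before and 1.4 after — 3.5 units closer together.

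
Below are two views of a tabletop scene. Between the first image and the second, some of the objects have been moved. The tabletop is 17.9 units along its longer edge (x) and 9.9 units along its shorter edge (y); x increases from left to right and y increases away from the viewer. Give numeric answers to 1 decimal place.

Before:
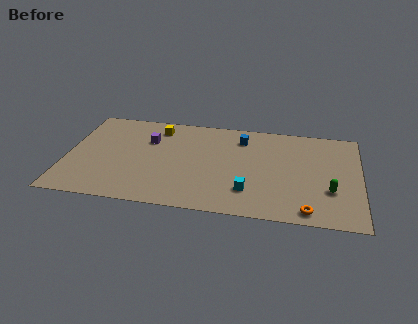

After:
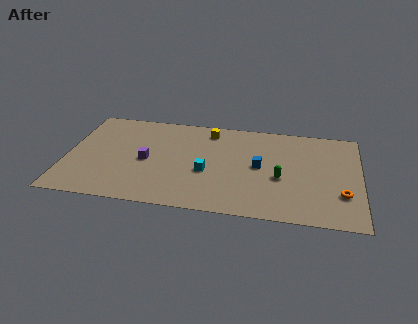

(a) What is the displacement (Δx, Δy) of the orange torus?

(2.0, 1.9)

The orange torus started near (14.8, 1.1) and ended near (16.8, 3.0).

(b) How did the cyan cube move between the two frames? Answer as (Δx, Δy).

(-2.6, 1.5)

The cyan cube was at about (11.2, 2.5) and moved to about (8.6, 4.0).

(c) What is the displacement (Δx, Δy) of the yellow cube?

(3.2, 0.2)

The yellow cube was at about (5.4, 8.2) and moved to about (8.6, 8.4).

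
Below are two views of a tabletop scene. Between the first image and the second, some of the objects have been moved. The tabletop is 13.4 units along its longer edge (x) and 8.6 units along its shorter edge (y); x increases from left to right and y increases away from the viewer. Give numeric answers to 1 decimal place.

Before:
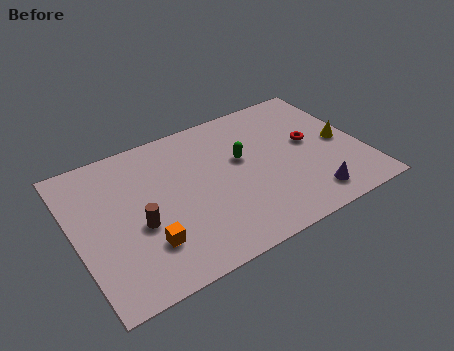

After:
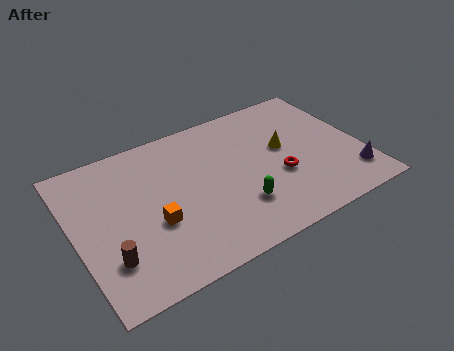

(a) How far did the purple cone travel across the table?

2.1

The purple cone moved from about (10.5, 1.4) to (12.6, 1.8), a distance of √(2.1² + 0.4²) ≈ 2.1.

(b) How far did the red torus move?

2.2

The red torus was near (11.1, 4.7) before and (9.4, 3.3) after, so it travelled √(1.7² + 1.4²) ≈ 2.2 units.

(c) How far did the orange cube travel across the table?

1.1

The orange cube was near (3.0, 2.3) before and (3.5, 3.3) after, so it travelled √(0.5² + 1.0²) ≈ 1.1 units.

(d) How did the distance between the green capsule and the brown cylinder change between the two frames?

+0.7

Before: roughly 5.3 units apart; after: 6.0. That's 0.7 units further apart.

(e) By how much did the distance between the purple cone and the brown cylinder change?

+3.3

Before: roughly 8.0 units apart; after: 11.3. That's 3.3 units further apart.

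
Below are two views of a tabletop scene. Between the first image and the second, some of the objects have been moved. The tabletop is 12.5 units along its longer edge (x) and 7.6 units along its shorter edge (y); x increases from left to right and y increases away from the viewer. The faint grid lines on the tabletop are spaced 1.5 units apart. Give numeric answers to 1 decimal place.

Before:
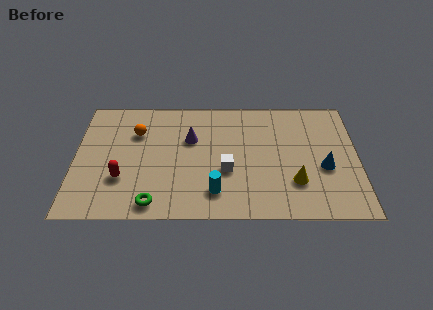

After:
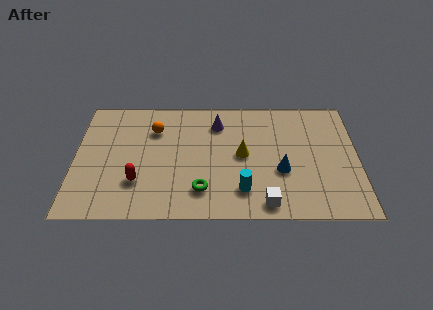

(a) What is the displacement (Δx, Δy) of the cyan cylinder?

(1.2, 0.1)

The cyan cylinder started near (6.2, 1.6) and ended near (7.4, 1.7).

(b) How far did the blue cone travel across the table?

1.9

From (11.0, 3.1) to (9.1, 2.9), the blue cone covered √(1.9² + 0.2²) ≈ 1.9 units.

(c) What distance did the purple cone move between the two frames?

1.6

The purple cone moved from about (5.1, 4.9) to (6.3, 5.9), a distance of √(1.2² + 1.0²) ≈ 1.6.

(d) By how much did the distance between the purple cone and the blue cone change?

-2.1

They were about 6.2 units apart before and 4.1 after — 2.1 units closer together.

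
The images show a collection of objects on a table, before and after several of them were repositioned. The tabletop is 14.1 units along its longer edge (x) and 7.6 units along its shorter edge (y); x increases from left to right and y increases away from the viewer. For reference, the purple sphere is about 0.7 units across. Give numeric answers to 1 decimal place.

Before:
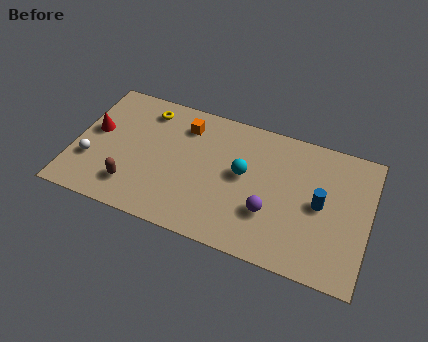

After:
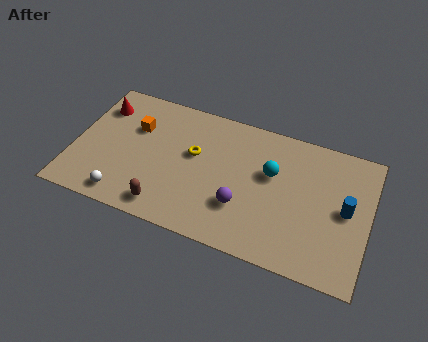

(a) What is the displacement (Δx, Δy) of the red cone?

(0.1, 1.5)

The red cone started near (0.9, 4.3) and ended near (1.0, 5.8).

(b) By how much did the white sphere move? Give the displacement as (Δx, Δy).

(1.8, -1.5)

The white sphere started near (0.9, 2.5) and ended near (2.7, 1.0).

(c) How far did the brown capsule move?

1.8

The brown capsule moved from about (3.0, 1.7) to (4.7, 1.1), a distance of √(1.7² + 0.6²) ≈ 1.8.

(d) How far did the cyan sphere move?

1.4

The cyan sphere was near (8.1, 4.2) before and (9.4, 4.7) after, so it travelled √(1.3² + 0.5²) ≈ 1.4 units.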